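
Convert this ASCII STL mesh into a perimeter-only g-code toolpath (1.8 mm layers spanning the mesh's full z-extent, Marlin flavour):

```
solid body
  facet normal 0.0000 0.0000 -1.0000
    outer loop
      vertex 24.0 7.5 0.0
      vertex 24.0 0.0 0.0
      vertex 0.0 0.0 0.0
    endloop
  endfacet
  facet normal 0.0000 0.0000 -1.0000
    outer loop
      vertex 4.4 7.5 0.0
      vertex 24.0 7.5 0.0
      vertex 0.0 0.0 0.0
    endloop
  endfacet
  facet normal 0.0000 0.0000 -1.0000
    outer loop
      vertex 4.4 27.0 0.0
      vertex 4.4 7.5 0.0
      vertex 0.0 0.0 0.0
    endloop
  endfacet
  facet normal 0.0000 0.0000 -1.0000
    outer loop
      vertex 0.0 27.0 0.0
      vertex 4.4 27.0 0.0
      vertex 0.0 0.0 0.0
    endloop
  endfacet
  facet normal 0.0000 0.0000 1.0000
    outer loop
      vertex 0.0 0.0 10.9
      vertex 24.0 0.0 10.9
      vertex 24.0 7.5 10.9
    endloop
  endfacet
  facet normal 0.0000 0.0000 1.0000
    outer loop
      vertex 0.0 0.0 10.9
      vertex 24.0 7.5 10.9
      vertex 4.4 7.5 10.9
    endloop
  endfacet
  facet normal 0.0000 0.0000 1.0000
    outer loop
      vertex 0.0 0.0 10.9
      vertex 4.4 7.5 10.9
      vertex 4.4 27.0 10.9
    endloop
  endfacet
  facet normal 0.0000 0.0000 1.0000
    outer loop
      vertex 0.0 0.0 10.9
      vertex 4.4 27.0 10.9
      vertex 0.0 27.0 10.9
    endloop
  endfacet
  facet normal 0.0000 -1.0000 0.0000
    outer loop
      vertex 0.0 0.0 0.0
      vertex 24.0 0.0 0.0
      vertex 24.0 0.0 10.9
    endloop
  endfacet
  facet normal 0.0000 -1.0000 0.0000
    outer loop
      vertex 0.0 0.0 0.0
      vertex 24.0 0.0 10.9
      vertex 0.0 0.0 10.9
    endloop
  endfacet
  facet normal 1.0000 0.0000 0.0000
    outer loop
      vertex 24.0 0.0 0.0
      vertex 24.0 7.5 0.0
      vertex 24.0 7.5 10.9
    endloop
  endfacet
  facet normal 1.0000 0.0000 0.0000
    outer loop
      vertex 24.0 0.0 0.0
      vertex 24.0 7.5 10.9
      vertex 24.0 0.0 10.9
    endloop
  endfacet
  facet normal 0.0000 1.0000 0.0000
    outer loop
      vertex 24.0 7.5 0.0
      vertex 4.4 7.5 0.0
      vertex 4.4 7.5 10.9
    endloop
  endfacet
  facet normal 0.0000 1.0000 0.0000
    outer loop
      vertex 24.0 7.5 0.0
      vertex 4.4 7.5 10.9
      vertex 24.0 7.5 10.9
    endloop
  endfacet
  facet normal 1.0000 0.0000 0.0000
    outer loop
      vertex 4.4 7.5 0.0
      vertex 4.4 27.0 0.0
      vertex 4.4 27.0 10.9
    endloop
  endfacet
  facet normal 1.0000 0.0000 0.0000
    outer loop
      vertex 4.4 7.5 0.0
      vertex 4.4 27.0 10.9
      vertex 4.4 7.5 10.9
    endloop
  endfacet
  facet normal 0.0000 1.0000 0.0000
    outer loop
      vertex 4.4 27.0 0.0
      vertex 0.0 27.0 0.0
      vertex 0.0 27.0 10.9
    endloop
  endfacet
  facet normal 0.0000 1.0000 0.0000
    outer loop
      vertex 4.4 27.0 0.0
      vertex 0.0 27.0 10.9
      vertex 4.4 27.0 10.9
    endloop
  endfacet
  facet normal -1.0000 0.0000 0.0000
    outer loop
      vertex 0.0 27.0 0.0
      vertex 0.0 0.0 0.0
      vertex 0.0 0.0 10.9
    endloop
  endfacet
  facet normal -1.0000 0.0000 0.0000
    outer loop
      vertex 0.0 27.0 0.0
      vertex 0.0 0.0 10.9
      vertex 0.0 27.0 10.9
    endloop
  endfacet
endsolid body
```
; perimeter-only toolpath
G21 ; units = mm
G90 ; absolute positioning
G28 ; home
; layer 1
G0 Z1.8
G0 X0.0 Y0.0
G1 X24.0 Y0.0
G1 X24.0 Y7.5
G1 X4.4 Y7.5
G1 X4.4 Y27.0
G1 X0.0 Y27.0
G1 X0.0 Y0.0
; layer 2
G0 Z3.6
G0 X0.0 Y0.0
G1 X24.0 Y0.0
G1 X24.0 Y7.5
G1 X4.4 Y7.5
G1 X4.4 Y27.0
G1 X0.0 Y27.0
G1 X0.0 Y0.0
; layer 3
G0 Z5.5
G0 X0.0 Y0.0
G1 X24.0 Y0.0
G1 X24.0 Y7.5
G1 X4.4 Y7.5
G1 X4.4 Y27.0
G1 X0.0 Y27.0
G1 X0.0 Y0.0
; layer 4
G0 Z7.3
G0 X0.0 Y0.0
G1 X24.0 Y0.0
G1 X24.0 Y7.5
G1 X4.4 Y7.5
G1 X4.4 Y27.0
G1 X0.0 Y27.0
G1 X0.0 Y0.0
; layer 5
G0 Z9.1
G0 X0.0 Y0.0
G1 X24.0 Y0.0
G1 X24.0 Y7.5
G1 X4.4 Y7.5
G1 X4.4 Y27.0
G1 X0.0 Y27.0
G1 X0.0 Y0.0
; layer 6
G0 Z10.9
G0 X0.0 Y0.0
G1 X24.0 Y0.0
G1 X24.0 Y7.5
G1 X4.4 Y7.5
G1 X4.4 Y27.0
G1 X0.0 Y27.0
G1 X0.0 Y0.0
M2 ; end

The solid is an L-shaped prism: outer 24 × 27 mm, arm thicknesses ≈ 7.5 mm (horizontal) and 4.4 mm (vertical), extruded 10.9 mm in z. Slicing at Δz = 1.8 mm — 6 equal slices spanning the solid's height, so layer i sits at z = i·h/6 — gives 6 non-empty perimeters. Each is a 6-segment closed polygon; G0 lifts to the layer z and rapids to the start vertex, then G1 traces the edges.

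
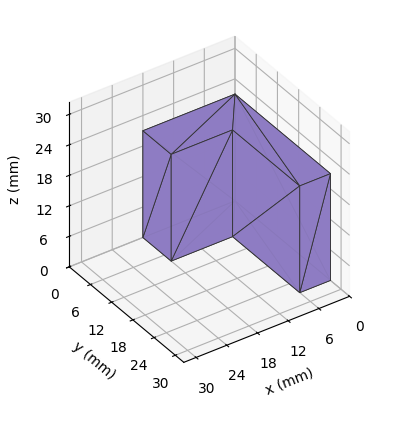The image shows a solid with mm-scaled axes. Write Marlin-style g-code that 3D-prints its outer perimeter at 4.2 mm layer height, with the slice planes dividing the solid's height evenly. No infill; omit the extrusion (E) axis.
Reading the render: the shape is an L-shaped prism: outer 18 × 27 mm, arm thicknesses ≈ 8 mm (horizontal) and 6 mm (vertical), extruded 21 mm in z (dimensions read to the nearest mm from the axis ticks). For the g-code, the solid's height is divided into equal slices at the stated Δz and each level perimeter traced with G1 moves after a G0 lift.

; perimeter-only toolpath
G21 ; units = mm
G90 ; absolute positioning
G28 ; home
; layer 1
G0 Z4.2
G0 X0.0 Y0.0
G1 X18.0 Y0.0
G1 X18.0 Y8.0
G1 X6.0 Y8.0
G1 X6.0 Y27.0
G1 X0.0 Y27.0
G1 X0.0 Y0.0
; layer 2
G0 Z8.4
G0 X0.0 Y0.0
G1 X18.0 Y0.0
G1 X18.0 Y8.0
G1 X6.0 Y8.0
G1 X6.0 Y27.0
G1 X0.0 Y27.0
G1 X0.0 Y0.0
; layer 3
G0 Z12.6
G0 X0.0 Y0.0
G1 X18.0 Y0.0
G1 X18.0 Y8.0
G1 X6.0 Y8.0
G1 X6.0 Y27.0
G1 X0.0 Y27.0
G1 X0.0 Y0.0
; layer 4
G0 Z16.8
G0 X0.0 Y0.0
G1 X18.0 Y0.0
G1 X18.0 Y8.0
G1 X6.0 Y8.0
G1 X6.0 Y27.0
G1 X0.0 Y27.0
G1 X0.0 Y0.0
; layer 5
G0 Z21.0
G0 X0.0 Y0.0
G1 X18.0 Y0.0
G1 X18.0 Y8.0
G1 X6.0 Y8.0
G1 X6.0 Y27.0
G1 X0.0 Y27.0
G1 X0.0 Y0.0
M2 ; end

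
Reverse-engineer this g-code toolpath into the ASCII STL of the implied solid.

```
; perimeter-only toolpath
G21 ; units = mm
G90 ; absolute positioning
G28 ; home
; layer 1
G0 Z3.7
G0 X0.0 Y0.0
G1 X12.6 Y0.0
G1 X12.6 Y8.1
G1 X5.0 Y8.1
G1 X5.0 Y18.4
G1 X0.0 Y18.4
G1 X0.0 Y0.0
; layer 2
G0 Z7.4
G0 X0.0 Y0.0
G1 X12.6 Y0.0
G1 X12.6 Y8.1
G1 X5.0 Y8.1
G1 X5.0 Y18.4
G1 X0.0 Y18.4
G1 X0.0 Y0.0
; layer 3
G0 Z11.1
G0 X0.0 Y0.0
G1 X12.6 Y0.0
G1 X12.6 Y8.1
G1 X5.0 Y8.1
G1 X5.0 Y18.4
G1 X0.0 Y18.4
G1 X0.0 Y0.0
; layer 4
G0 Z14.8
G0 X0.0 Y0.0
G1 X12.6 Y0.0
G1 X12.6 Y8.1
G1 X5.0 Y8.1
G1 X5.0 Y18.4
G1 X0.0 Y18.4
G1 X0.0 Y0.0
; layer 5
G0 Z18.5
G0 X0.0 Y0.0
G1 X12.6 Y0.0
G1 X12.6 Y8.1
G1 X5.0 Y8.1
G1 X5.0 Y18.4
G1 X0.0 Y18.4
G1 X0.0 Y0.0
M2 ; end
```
solid part
  facet normal 0.0000 0.0000 -1.0000
    outer loop
      vertex 12.6 8.1 0.0
      vertex 12.6 0.0 0.0
      vertex 0.0 0.0 0.0
    endloop
  endfacet
  facet normal 0.0000 0.0000 -1.0000
    outer loop
      vertex 5.0 8.1 0.0
      vertex 12.6 8.1 0.0
      vertex 0.0 0.0 0.0
    endloop
  endfacet
  facet normal 0.0000 0.0000 -1.0000
    outer loop
      vertex 5.0 18.4 0.0
      vertex 5.0 8.1 0.0
      vertex 0.0 0.0 0.0
    endloop
  endfacet
  facet normal 0.0000 0.0000 -1.0000
    outer loop
      vertex 0.0 18.4 0.0
      vertex 5.0 18.4 0.0
      vertex 0.0 0.0 0.0
    endloop
  endfacet
  facet normal 0.0000 0.0000 1.0000
    outer loop
      vertex 0.0 0.0 18.5
      vertex 12.6 0.0 18.5
      vertex 12.6 8.1 18.5
    endloop
  endfacet
  facet normal 0.0000 0.0000 1.0000
    outer loop
      vertex 0.0 0.0 18.5
      vertex 12.6 8.1 18.5
      vertex 5.0 8.1 18.5
    endloop
  endfacet
  facet normal 0.0000 0.0000 1.0000
    outer loop
      vertex 0.0 0.0 18.5
      vertex 5.0 8.1 18.5
      vertex 5.0 18.4 18.5
    endloop
  endfacet
  facet normal 0.0000 0.0000 1.0000
    outer loop
      vertex 0.0 0.0 18.5
      vertex 5.0 18.4 18.5
      vertex 0.0 18.4 18.5
    endloop
  endfacet
  facet normal 0.0000 -1.0000 0.0000
    outer loop
      vertex 0.0 0.0 0.0
      vertex 12.6 0.0 0.0
      vertex 12.6 0.0 18.5
    endloop
  endfacet
  facet normal 0.0000 -1.0000 0.0000
    outer loop
      vertex 0.0 0.0 0.0
      vertex 12.6 0.0 18.5
      vertex 0.0 0.0 18.5
    endloop
  endfacet
  facet normal 1.0000 0.0000 0.0000
    outer loop
      vertex 12.6 0.0 0.0
      vertex 12.6 8.1 0.0
      vertex 12.6 8.1 18.5
    endloop
  endfacet
  facet normal 1.0000 0.0000 0.0000
    outer loop
      vertex 12.6 0.0 0.0
      vertex 12.6 8.1 18.5
      vertex 12.6 0.0 18.5
    endloop
  endfacet
  facet normal 0.0000 1.0000 0.0000
    outer loop
      vertex 12.6 8.1 0.0
      vertex 5.0 8.1 0.0
      vertex 5.0 8.1 18.5
    endloop
  endfacet
  facet normal 0.0000 1.0000 0.0000
    outer loop
      vertex 12.6 8.1 0.0
      vertex 5.0 8.1 18.5
      vertex 12.6 8.1 18.5
    endloop
  endfacet
  facet normal 1.0000 0.0000 0.0000
    outer loop
      vertex 5.0 8.1 0.0
      vertex 5.0 18.4 0.0
      vertex 5.0 18.4 18.5
    endloop
  endfacet
  facet normal 1.0000 0.0000 0.0000
    outer loop
      vertex 5.0 8.1 0.0
      vertex 5.0 18.4 18.5
      vertex 5.0 8.1 18.5
    endloop
  endfacet
  facet normal 0.0000 1.0000 0.0000
    outer loop
      vertex 5.0 18.4 0.0
      vertex 0.0 18.4 0.0
      vertex 0.0 18.4 18.5
    endloop
  endfacet
  facet normal 0.0000 1.0000 0.0000
    outer loop
      vertex 5.0 18.4 0.0
      vertex 0.0 18.4 18.5
      vertex 5.0 18.4 18.5
    endloop
  endfacet
  facet normal -1.0000 0.0000 0.0000
    outer loop
      vertex 0.0 18.4 0.0
      vertex 0.0 0.0 0.0
      vertex 0.0 0.0 18.5
    endloop
  endfacet
  facet normal -1.0000 0.0000 0.0000
    outer loop
      vertex 0.0 18.4 0.0
      vertex 0.0 0.0 18.5
      vertex 0.0 18.4 18.5
    endloop
  endfacet
endsolid part

The G0 Z moves step by Δz≈3.7 mm. Every layer's G1 loop is the same polygon, so the solid is a straight extrusion of it from z=0 to z≈18.5. Closing with flat bottom and top caps and triangulating gives 20 facets — an L-shaped prism: outer 12.6 × 18.4 mm, arm thicknesses ≈ 8.1 mm (horizontal) and 5 mm (vertical), extruded 18.5 mm in z.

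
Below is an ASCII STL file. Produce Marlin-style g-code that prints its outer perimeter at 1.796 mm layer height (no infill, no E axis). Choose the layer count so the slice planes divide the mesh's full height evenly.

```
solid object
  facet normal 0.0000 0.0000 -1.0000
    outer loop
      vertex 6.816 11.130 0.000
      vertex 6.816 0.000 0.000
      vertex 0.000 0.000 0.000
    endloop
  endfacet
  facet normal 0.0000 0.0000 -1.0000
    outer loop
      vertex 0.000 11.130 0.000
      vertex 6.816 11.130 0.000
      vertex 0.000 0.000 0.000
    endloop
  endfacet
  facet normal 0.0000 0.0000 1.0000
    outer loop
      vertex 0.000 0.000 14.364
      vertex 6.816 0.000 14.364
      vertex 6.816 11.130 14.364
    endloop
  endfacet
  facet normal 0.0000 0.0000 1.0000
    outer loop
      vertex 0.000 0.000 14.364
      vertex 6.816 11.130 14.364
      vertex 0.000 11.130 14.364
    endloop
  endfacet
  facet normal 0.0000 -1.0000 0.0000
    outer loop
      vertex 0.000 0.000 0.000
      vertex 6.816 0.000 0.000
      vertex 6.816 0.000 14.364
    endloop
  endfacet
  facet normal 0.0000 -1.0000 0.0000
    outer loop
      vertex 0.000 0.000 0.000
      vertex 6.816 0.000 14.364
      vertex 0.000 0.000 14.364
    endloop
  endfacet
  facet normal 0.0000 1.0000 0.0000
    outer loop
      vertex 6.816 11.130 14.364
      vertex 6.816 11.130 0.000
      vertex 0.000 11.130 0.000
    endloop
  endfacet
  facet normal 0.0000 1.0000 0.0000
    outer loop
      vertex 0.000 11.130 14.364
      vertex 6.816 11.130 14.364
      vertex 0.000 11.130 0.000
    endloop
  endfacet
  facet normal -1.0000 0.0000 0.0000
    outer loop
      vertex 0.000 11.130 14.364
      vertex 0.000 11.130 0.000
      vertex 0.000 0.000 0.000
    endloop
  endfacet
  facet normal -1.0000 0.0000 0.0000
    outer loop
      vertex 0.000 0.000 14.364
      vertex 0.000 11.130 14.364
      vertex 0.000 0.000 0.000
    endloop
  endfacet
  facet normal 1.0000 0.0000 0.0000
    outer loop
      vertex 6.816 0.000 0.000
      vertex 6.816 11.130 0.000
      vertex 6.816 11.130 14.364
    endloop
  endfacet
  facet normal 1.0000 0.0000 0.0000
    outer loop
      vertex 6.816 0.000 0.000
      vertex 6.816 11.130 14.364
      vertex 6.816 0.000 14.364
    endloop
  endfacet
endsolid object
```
; perimeter-only toolpath
G21 ; units = mm
G90 ; absolute positioning
G28 ; home
; layer 1
G0 Z1.796
G0 X0.000 Y0.000
G1 X6.816 Y0.000
G1 X6.816 Y11.130
G1 X0.000 Y11.130
G1 X0.000 Y0.000
; layer 2
G0 Z3.591
G0 X0.000 Y0.000
G1 X6.816 Y0.000
G1 X6.816 Y11.130
G1 X0.000 Y11.130
G1 X0.000 Y0.000
; layer 3
G0 Z5.386
G0 X0.000 Y0.000
G1 X6.816 Y0.000
G1 X6.816 Y11.130
G1 X0.000 Y11.130
G1 X0.000 Y0.000
; layer 4
G0 Z7.182
G0 X0.000 Y0.000
G1 X6.816 Y0.000
G1 X6.816 Y11.130
G1 X0.000 Y11.130
G1 X0.000 Y0.000
; layer 5
G0 Z8.978
G0 X0.000 Y0.000
G1 X6.816 Y0.000
G1 X6.816 Y11.130
G1 X0.000 Y11.130
G1 X0.000 Y0.000
; layer 6
G0 Z10.773
G0 X0.000 Y0.000
G1 X6.816 Y0.000
G1 X6.816 Y11.130
G1 X0.000 Y11.130
G1 X0.000 Y0.000
; layer 7
G0 Z12.569
G0 X0.000 Y0.000
G1 X6.816 Y0.000
G1 X6.816 Y11.130
G1 X0.000 Y11.130
G1 X0.000 Y0.000
; layer 8
G0 Z14.364
G0 X0.000 Y0.000
G1 X6.816 Y0.000
G1 X6.816 Y11.130
G1 X0.000 Y11.130
G1 X0.000 Y0.000
M2 ; end

The solid is a rectangular box, roughly 6.82 × 11.1 mm footprint and 14.4 mm tall. Slicing at Δz = 1.796 mm — 8 equal slices spanning the solid's height, so layer i sits at z = i·h/8 — gives 8 non-empty perimeters. Each is a 4-segment closed polygon; G0 lifts to the layer z and rapids to the start vertex, then G1 traces the edges.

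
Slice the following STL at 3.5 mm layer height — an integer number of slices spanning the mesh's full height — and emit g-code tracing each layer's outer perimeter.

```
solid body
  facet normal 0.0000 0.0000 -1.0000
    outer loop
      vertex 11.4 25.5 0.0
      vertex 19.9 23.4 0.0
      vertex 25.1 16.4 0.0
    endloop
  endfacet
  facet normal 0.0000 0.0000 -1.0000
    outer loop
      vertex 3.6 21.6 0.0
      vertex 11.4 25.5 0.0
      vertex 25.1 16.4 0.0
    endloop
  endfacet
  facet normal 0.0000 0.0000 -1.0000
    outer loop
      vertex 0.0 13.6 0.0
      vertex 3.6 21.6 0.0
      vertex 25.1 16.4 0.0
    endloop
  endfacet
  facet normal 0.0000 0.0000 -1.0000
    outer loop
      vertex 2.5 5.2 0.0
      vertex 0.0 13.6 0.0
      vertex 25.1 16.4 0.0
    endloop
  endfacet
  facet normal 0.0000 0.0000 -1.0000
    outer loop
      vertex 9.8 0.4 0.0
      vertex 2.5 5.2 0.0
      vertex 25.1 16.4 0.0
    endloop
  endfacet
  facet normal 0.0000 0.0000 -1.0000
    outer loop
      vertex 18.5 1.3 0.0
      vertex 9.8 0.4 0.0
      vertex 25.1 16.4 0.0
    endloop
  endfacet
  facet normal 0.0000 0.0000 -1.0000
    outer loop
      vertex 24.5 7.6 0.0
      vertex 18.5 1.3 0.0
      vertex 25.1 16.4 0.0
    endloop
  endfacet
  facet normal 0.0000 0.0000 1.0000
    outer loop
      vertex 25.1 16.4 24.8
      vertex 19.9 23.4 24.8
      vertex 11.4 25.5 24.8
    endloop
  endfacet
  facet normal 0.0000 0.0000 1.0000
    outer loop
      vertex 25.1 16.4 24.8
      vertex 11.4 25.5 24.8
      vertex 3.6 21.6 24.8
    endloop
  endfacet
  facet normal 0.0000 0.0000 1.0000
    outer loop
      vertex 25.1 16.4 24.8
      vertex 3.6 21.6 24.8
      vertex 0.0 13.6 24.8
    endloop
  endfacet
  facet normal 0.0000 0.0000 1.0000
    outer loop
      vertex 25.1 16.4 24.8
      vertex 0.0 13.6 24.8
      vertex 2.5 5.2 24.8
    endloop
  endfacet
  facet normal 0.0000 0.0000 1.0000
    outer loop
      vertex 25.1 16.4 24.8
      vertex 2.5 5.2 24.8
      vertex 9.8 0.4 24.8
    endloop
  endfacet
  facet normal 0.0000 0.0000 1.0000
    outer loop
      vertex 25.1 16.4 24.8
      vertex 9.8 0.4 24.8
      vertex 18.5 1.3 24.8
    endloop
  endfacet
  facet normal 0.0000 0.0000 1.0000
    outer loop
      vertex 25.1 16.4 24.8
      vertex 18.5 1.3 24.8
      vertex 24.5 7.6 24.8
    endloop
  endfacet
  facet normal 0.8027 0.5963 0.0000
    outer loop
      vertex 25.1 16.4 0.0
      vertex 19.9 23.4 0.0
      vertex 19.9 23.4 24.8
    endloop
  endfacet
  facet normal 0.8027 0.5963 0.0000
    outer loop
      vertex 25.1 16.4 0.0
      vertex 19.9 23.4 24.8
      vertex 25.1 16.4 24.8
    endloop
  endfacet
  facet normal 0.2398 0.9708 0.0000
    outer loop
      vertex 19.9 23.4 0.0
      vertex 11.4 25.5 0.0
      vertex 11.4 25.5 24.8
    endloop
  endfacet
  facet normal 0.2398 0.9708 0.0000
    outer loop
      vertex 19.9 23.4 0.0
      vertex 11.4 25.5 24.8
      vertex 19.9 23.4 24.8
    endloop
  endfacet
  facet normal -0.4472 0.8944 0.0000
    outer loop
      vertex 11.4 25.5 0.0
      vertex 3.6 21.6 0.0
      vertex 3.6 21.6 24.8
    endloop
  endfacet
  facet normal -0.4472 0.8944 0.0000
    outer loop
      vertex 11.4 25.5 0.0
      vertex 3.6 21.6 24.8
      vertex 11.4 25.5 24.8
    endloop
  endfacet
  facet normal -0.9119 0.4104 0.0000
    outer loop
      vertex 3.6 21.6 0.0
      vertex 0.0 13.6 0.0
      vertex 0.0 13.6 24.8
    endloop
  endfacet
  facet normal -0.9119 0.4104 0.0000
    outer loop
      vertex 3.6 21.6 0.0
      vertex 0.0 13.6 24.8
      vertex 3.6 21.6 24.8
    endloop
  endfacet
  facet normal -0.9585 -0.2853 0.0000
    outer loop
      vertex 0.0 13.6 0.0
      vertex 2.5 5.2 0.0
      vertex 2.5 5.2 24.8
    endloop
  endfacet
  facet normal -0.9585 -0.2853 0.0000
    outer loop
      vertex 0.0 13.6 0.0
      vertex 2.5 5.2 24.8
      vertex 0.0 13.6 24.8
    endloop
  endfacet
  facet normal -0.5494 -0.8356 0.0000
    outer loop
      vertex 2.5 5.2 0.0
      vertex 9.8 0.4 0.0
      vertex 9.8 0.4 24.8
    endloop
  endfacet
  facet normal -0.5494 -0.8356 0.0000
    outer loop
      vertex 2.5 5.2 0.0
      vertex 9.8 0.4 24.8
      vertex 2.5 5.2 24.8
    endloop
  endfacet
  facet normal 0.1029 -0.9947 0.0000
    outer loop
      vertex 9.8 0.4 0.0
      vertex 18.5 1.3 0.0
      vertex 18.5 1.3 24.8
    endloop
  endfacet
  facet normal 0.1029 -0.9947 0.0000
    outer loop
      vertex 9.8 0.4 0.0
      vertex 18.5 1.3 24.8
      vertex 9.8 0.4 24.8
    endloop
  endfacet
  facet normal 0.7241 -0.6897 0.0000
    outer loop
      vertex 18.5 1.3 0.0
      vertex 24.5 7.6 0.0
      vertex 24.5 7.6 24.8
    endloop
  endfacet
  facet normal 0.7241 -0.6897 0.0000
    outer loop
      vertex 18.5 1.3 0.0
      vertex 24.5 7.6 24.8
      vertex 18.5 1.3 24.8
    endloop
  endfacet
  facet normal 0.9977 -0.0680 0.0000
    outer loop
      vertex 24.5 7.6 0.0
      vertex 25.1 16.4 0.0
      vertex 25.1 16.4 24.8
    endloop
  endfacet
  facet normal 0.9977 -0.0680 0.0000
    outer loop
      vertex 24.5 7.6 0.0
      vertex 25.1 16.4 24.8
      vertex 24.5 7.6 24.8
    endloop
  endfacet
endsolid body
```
; perimeter-only toolpath
G21 ; units = mm
G90 ; absolute positioning
G28 ; home
; layer 1
G0 Z3.5
G0 X25.1 Y16.4
G1 X19.9 Y23.4
G1 X11.4 Y25.5
G1 X3.6 Y21.6
G1 X0.0 Y13.6
G1 X2.5 Y5.2
G1 X9.8 Y0.4
G1 X18.5 Y1.3
G1 X24.5 Y7.6
G1 X25.1 Y16.4
; layer 2
G0 Z7.1
G0 X25.1 Y16.4
G1 X19.9 Y23.4
G1 X11.4 Y25.5
G1 X3.6 Y21.6
G1 X0.0 Y13.6
G1 X2.5 Y5.2
G1 X9.8 Y0.4
G1 X18.5 Y1.3
G1 X24.5 Y7.6
G1 X25.1 Y16.4
; layer 3
G0 Z10.6
G0 X25.1 Y16.4
G1 X19.9 Y23.4
G1 X11.4 Y25.5
G1 X3.6 Y21.6
G1 X0.0 Y13.6
G1 X2.5 Y5.2
G1 X9.8 Y0.4
G1 X18.5 Y1.3
G1 X24.5 Y7.6
G1 X25.1 Y16.4
; layer 4
G0 Z14.2
G0 X25.1 Y16.4
G1 X19.9 Y23.4
G1 X11.4 Y25.5
G1 X3.6 Y21.6
G1 X0.0 Y13.6
G1 X2.5 Y5.2
G1 X9.8 Y0.4
G1 X18.5 Y1.3
G1 X24.5 Y7.6
G1 X25.1 Y16.4
; layer 5
G0 Z17.7
G0 X25.1 Y16.4
G1 X19.9 Y23.4
G1 X11.4 Y25.5
G1 X3.6 Y21.6
G1 X0.0 Y13.6
G1 X2.5 Y5.2
G1 X9.8 Y0.4
G1 X18.5 Y1.3
G1 X24.5 Y7.6
G1 X25.1 Y16.4
; layer 6
G0 Z21.3
G0 X25.1 Y16.4
G1 X19.9 Y23.4
G1 X11.4 Y25.5
G1 X3.6 Y21.6
G1 X0.0 Y13.6
G1 X2.5 Y5.2
G1 X9.8 Y0.4
G1 X18.5 Y1.3
G1 X24.5 Y7.6
G1 X25.1 Y16.4
; layer 7
G0 Z24.8
G0 X25.1 Y16.4
G1 X19.9 Y23.4
G1 X11.4 Y25.5
G1 X3.6 Y21.6
G1 X0.0 Y13.6
G1 X2.5 Y5.2
G1 X9.8 Y0.4
G1 X18.5 Y1.3
G1 X24.5 Y7.6
G1 X25.1 Y16.4
M2 ; end

The solid is a regular 9-sided prism (a cylinder approximated with 9 flat sides), circumscribed radius ≈ 12.8 mm, height ≈ 24.8 mm. Slicing at Δz = 3.5 mm — 7 equal slices spanning the solid's height, so layer i sits at z = i·h/7 — gives 7 non-empty perimeters. Each is a 9-segment closed polygon; G0 lifts to the layer z and rapids to the start vertex, then G1 traces the edges.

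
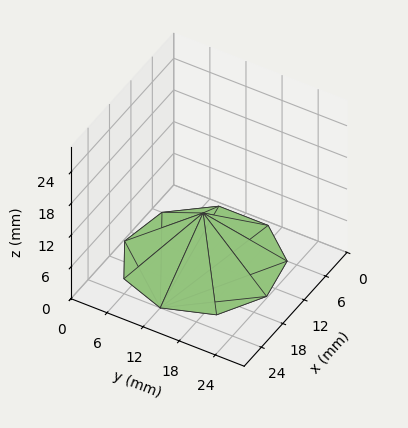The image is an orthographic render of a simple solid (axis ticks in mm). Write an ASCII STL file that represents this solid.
Reading the render: the shape is a regular 9-sided pyramid, base circumscribed radius ≈ 12 mm, apex at z ≈ 9 mm (dimensions read to the nearest mm from the axis ticks). For the STL, each face is triangulated and given an outward normal.

solid part
  facet normal 0.0000 0.0000 -1.0000
    outer loop
      vertex 14.1 23.8 0.0
      vertex 21.2 19.7 0.0
      vertex 24.0 12.0 0.0
    endloop
  endfacet
  facet normal 0.0000 0.0000 -1.0000
    outer loop
      vertex 6.0 22.4 0.0
      vertex 14.1 23.8 0.0
      vertex 24.0 12.0 0.0
    endloop
  endfacet
  facet normal 0.0000 0.0000 -1.0000
    outer loop
      vertex 0.7 16.1 0.0
      vertex 6.0 22.4 0.0
      vertex 24.0 12.0 0.0
    endloop
  endfacet
  facet normal 0.0000 0.0000 -1.0000
    outer loop
      vertex 0.7 7.9 0.0
      vertex 0.7 16.1 0.0
      vertex 24.0 12.0 0.0
    endloop
  endfacet
  facet normal 0.0000 0.0000 -1.0000
    outer loop
      vertex 6.0 1.6 0.0
      vertex 0.7 7.9 0.0
      vertex 24.0 12.0 0.0
    endloop
  endfacet
  facet normal 0.0000 0.0000 -1.0000
    outer loop
      vertex 14.1 0.2 0.0
      vertex 6.0 1.6 0.0
      vertex 24.0 12.0 0.0
    endloop
  endfacet
  facet normal 0.0000 0.0000 -1.0000
    outer loop
      vertex 21.2 4.3 0.0
      vertex 14.1 0.2 0.0
      vertex 24.0 12.0 0.0
    endloop
  endfacet
  facet normal 0.5862 0.2132 0.7816
    outer loop
      vertex 24.0 12.0 0.0
      vertex 21.2 19.7 0.0
      vertex 12.0 12.0 9.0
    endloop
  endfacet
  facet normal 0.3121 0.5404 0.7814
    outer loop
      vertex 21.2 19.7 0.0
      vertex 14.1 23.8 0.0
      vertex 12.0 12.0 9.0
    endloop
  endfacet
  facet normal -0.1063 0.6149 0.7814
    outer loop
      vertex 14.1 23.8 0.0
      vertex 6.0 22.4 0.0
      vertex 12.0 12.0 9.0
    endloop
  endfacet
  facet normal -0.4771 0.4014 0.7819
    outer loop
      vertex 6.0 22.4 0.0
      vertex 0.7 16.1 0.0
      vertex 12.0 12.0 9.0
    endloop
  endfacet
  facet normal -0.6230 0.0000 0.7822
    outer loop
      vertex 0.7 16.1 0.0
      vertex 0.7 7.9 0.0
      vertex 12.0 12.0 9.0
    endloop
  endfacet
  facet normal -0.4771 -0.4014 0.7819
    outer loop
      vertex 0.7 7.9 0.0
      vertex 6.0 1.6 0.0
      vertex 12.0 12.0 9.0
    endloop
  endfacet
  facet normal -0.1063 -0.6149 0.7814
    outer loop
      vertex 6.0 1.6 0.0
      vertex 14.1 0.2 0.0
      vertex 12.0 12.0 9.0
    endloop
  endfacet
  facet normal 0.3121 -0.5404 0.7814
    outer loop
      vertex 14.1 0.2 0.0
      vertex 21.2 4.3 0.0
      vertex 12.0 12.0 9.0
    endloop
  endfacet
  facet normal 0.5862 -0.2132 0.7816
    outer loop
      vertex 21.2 4.3 0.0
      vertex 24.0 12.0 0.0
      vertex 12.0 12.0 9.0
    endloop
  endfacet
endsolid part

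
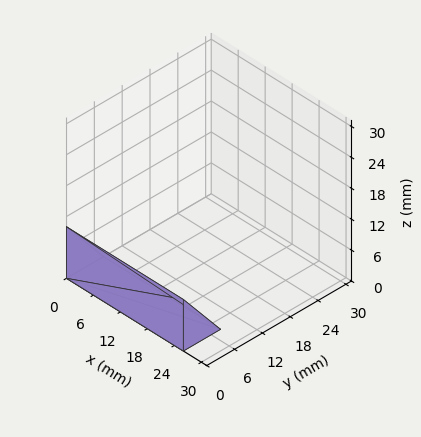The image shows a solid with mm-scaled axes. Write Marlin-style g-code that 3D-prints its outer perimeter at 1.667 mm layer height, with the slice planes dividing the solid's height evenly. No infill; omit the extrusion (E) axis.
Reading the render: the shape is a wedge (ramp): 26 × 8 mm base, rising to 10 mm along the y=0 edge and sloping linearly to z=0 at y=8 (dimensions read to the nearest mm from the axis ticks). For the g-code, the solid's height is divided into equal slices at the stated Δz and each level perimeter traced with G1 moves after a G0 lift.

; perimeter-only toolpath
G21 ; units = mm
G90 ; absolute positioning
G28 ; home
; layer 1
G0 Z1.667
G0 X0.000 Y0.000
G1 X26.000 Y0.000
G1 X26.000 Y6.667
G1 X0.000 Y6.667
G1 X0.000 Y0.000
; layer 2
G0 Z3.333
G0 X0.000 Y0.000
G1 X26.000 Y0.000
G1 X26.000 Y5.333
G1 X0.000 Y5.333
G1 X0.000 Y0.000
; layer 3
G0 Z5.000
G0 X0.000 Y0.000
G1 X26.000 Y0.000
G1 X26.000 Y4.000
G1 X0.000 Y4.000
G1 X0.000 Y0.000
; layer 4
G0 Z6.667
G0 X0.000 Y0.000
G1 X26.000 Y0.000
G1 X26.000 Y2.667
G1 X0.000 Y2.667
G1 X0.000 Y0.000
; layer 5
G0 Z8.333
G0 X0.000 Y0.000
G1 X26.000 Y0.000
G1 X26.000 Y1.333
G1 X0.000 Y1.333
G1 X0.000 Y0.000
M2 ; end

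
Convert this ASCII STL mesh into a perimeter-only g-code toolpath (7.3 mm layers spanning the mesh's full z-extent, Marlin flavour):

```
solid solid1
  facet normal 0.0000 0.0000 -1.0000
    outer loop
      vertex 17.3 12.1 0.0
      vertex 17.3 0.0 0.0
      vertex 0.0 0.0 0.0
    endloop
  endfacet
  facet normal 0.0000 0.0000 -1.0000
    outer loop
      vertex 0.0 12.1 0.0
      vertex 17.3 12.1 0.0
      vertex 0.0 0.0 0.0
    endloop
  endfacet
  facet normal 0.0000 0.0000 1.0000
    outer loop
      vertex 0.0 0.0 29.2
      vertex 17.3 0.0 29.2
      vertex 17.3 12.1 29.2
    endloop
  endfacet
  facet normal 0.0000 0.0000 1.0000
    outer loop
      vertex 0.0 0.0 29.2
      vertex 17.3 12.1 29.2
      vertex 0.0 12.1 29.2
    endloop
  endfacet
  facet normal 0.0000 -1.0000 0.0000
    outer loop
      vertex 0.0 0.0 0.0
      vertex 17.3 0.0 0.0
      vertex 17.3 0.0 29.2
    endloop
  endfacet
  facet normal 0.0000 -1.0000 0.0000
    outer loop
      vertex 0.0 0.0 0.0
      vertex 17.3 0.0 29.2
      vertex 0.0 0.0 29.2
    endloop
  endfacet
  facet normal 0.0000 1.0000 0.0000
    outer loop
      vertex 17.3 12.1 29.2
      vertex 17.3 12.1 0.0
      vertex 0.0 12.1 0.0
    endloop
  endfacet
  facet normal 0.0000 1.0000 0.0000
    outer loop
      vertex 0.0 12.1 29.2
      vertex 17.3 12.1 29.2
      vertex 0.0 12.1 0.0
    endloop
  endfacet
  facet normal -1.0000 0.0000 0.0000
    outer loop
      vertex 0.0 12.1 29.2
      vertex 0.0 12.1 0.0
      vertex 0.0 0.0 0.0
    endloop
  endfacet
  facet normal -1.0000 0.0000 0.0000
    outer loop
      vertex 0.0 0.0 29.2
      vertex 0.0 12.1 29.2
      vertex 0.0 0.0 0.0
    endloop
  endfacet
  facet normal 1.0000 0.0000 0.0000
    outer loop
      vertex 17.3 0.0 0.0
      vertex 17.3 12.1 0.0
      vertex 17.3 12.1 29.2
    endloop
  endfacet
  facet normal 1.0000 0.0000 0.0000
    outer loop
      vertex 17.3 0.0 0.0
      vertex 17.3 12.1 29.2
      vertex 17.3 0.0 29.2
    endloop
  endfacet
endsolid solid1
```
; perimeter-only toolpath
G21 ; units = mm
G90 ; absolute positioning
G28 ; home
; layer 1
G0 Z7.3
G0 X0.0 Y0.0
G1 X17.3 Y0.0
G1 X17.3 Y12.1
G1 X0.0 Y12.1
G1 X0.0 Y0.0
; layer 2
G0 Z14.6
G0 X0.0 Y0.0
G1 X17.3 Y0.0
G1 X17.3 Y12.1
G1 X0.0 Y12.1
G1 X0.0 Y0.0
; layer 3
G0 Z21.9
G0 X0.0 Y0.0
G1 X17.3 Y0.0
G1 X17.3 Y12.1
G1 X0.0 Y12.1
G1 X0.0 Y0.0
; layer 4
G0 Z29.2
G0 X0.0 Y0.0
G1 X17.3 Y0.0
G1 X17.3 Y12.1
G1 X0.0 Y12.1
G1 X0.0 Y0.0
M2 ; end

The solid is a rectangular box, roughly 17.3 × 12.1 mm footprint and 29.2 mm tall. Slicing at Δz = 7.3 mm — 4 equal slices spanning the solid's height, so layer i sits at z = i·h/4 — gives 4 non-empty perimeters. Each is a 4-segment closed polygon; G0 lifts to the layer z and rapids to the start vertex, then G1 traces the edges.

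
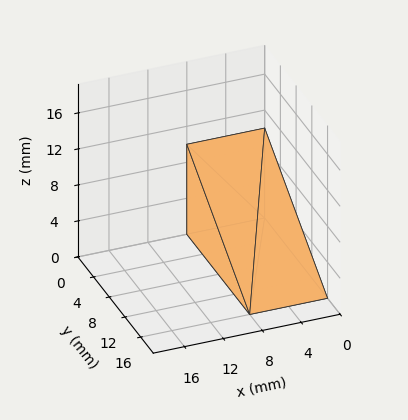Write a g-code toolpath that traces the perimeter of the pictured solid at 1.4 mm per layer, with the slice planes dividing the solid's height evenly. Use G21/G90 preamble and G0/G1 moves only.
Reading the render: the shape is a wedge (ramp): 8 × 16 mm base, rising to 10 mm along the y=0 edge and sloping linearly to z=0 at y=16 (dimensions read to the nearest mm from the axis ticks). For the g-code, the solid's height is divided into equal slices at the stated Δz and each level perimeter traced with G1 moves after a G0 lift.

; perimeter-only toolpath
G21 ; units = mm
G90 ; absolute positioning
G28 ; home
; layer 1
G0 Z1.4
G0 X0.0 Y0.0
G1 X8.0 Y0.0
G1 X8.0 Y13.7
G1 X0.0 Y13.7
G1 X0.0 Y0.0
; layer 2
G0 Z2.9
G0 X0.0 Y0.0
G1 X8.0 Y0.0
G1 X8.0 Y11.4
G1 X0.0 Y11.4
G1 X0.0 Y0.0
; layer 3
G0 Z4.3
G0 X0.0 Y0.0
G1 X8.0 Y0.0
G1 X8.0 Y9.1
G1 X0.0 Y9.1
G1 X0.0 Y0.0
; layer 4
G0 Z5.7
G0 X0.0 Y0.0
G1 X8.0 Y0.0
G1 X8.0 Y6.9
G1 X0.0 Y6.9
G1 X0.0 Y0.0
; layer 5
G0 Z7.1
G0 X0.0 Y0.0
G1 X8.0 Y0.0
G1 X8.0 Y4.6
G1 X0.0 Y4.6
G1 X0.0 Y0.0
; layer 6
G0 Z8.6
G0 X0.0 Y0.0
G1 X8.0 Y0.0
G1 X8.0 Y2.3
G1 X0.0 Y2.3
G1 X0.0 Y0.0
M2 ; end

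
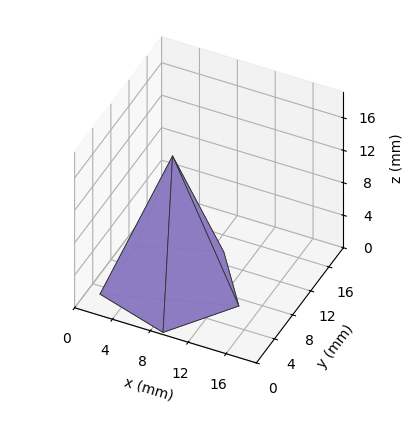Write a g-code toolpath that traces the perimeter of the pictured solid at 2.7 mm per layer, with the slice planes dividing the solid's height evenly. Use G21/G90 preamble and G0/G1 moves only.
Reading the render: the shape is a regular 5-sided pyramid, base circumscribed radius ≈ 7 mm, apex at z ≈ 16 mm (dimensions read to the nearest mm from the axis ticks). For the g-code, the solid's height is divided into equal slices at the stated Δz and each level perimeter traced with G1 moves after a G0 lift.

; perimeter-only toolpath
G21 ; units = mm
G90 ; absolute positioning
G28 ; home
; layer 1
G0 Z2.7
G0 X12.8 Y7.0
G1 X8.8 Y12.6
G1 X2.2 Y10.4
G1 X2.2 Y3.6
G1 X8.8 Y1.4
G1 X12.8 Y7.0
; layer 2
G0 Z5.3
G0 X11.7 Y7.0
G1 X8.5 Y11.5
G1 X3.2 Y9.7
G1 X3.2 Y4.3
G1 X8.5 Y2.5
G1 X11.7 Y7.0
; layer 3
G0 Z8.0
G0 X10.5 Y7.0
G1 X8.1 Y10.3
G1 X4.2 Y9.1
G1 X4.2 Y5.0
G1 X8.1 Y3.6
G1 X10.5 Y7.0
; layer 4
G0 Z10.7
G0 X9.3 Y7.0
G1 X7.7 Y9.2
G1 X5.1 Y8.4
G1 X5.1 Y5.6
G1 X7.7 Y4.8
G1 X9.3 Y7.0
; layer 5
G0 Z13.3
G0 X8.2 Y7.0
G1 X7.4 Y8.1
G1 X6.0 Y7.7
G1 X6.0 Y6.3
G1 X7.4 Y5.9
G1 X8.2 Y7.0
M2 ; end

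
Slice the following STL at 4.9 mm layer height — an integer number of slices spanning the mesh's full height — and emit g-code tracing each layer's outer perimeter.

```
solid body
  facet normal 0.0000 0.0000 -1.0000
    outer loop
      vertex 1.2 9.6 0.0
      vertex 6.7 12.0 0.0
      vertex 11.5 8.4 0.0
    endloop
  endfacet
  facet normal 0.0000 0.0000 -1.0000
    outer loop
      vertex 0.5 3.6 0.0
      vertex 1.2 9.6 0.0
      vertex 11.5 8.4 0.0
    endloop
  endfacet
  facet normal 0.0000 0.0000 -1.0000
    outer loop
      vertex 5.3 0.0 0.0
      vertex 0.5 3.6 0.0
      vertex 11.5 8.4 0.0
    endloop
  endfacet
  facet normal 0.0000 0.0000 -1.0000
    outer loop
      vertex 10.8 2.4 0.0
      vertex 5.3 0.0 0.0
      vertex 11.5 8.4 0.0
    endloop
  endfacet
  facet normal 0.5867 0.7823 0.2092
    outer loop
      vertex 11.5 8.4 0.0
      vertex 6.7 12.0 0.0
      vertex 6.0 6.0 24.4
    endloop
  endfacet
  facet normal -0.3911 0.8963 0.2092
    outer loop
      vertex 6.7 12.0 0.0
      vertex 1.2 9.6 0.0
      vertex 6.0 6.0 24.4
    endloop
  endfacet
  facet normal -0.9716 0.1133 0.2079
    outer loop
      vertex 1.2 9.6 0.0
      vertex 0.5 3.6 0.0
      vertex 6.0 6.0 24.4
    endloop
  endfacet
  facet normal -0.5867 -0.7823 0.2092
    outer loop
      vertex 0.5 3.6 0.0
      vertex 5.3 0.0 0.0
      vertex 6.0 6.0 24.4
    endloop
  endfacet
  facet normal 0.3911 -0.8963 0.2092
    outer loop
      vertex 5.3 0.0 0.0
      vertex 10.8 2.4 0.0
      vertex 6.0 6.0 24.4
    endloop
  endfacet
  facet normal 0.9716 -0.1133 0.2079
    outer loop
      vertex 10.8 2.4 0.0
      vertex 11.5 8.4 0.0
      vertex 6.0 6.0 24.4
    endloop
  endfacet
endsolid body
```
; perimeter-only toolpath
G21 ; units = mm
G90 ; absolute positioning
G28 ; home
; layer 1
G0 Z4.9
G0 X10.4 Y7.9
G1 X6.6 Y10.8
G1 X2.2 Y8.9
G1 X1.6 Y4.1
G1 X5.4 Y1.2
G1 X9.8 Y3.1
G1 X10.4 Y7.9
; layer 2
G0 Z9.8
G0 X9.3 Y7.4
G1 X6.4 Y9.6
G1 X3.1 Y8.2
G1 X2.7 Y4.6
G1 X5.6 Y2.4
G1 X8.9 Y3.8
G1 X9.3 Y7.4
; layer 3
G0 Z14.6
G0 X8.2 Y7.0
G1 X6.3 Y8.4
G1 X4.1 Y7.4
G1 X3.8 Y5.0
G1 X5.7 Y3.6
G1 X7.9 Y4.6
G1 X8.2 Y7.0
; layer 4
G0 Z19.5
G0 X7.1 Y6.5
G1 X6.1 Y7.2
G1 X5.0 Y6.7
G1 X4.9 Y5.5
G1 X5.9 Y4.8
G1 X7.0 Y5.3
G1 X7.1 Y6.5
M2 ; end

The solid is a regular 6-sided pyramid, base circumscribed radius ≈ 6 mm, apex at z ≈ 24.4 mm. Slicing at Δz = 4.9 mm — 5 equal slices spanning the solid's height, so layer i sits at z = i·h/5 — gives 4 non-empty perimeters. Each is a 6-segment closed polygon; G0 lifts to the layer z and rapids to the start vertex, then G1 traces the edges. The cross-section shrinks linearly with z (the slice at the apex is degenerate and omitted).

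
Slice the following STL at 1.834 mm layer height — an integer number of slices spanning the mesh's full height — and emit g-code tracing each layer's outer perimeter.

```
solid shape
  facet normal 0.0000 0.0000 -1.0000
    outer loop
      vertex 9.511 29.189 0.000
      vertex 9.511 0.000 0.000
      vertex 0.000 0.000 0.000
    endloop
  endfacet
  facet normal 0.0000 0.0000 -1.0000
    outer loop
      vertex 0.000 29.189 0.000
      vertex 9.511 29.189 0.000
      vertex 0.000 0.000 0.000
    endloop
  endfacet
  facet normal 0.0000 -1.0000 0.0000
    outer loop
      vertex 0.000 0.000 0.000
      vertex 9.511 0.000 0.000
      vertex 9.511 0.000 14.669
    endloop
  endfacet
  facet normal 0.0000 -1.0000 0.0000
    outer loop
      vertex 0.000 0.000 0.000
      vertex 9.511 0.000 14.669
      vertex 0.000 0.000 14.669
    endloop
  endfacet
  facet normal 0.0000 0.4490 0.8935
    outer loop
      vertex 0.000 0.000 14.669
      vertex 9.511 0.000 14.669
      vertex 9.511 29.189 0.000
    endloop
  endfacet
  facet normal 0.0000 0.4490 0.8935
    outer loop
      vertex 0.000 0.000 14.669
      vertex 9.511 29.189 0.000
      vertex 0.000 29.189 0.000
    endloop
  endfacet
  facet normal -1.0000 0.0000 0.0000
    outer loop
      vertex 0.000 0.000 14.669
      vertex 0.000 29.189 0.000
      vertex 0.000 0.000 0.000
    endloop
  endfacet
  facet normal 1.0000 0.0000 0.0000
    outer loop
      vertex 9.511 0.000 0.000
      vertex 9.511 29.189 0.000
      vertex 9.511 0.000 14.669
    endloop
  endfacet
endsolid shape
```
; perimeter-only toolpath
G21 ; units = mm
G90 ; absolute positioning
G28 ; home
; layer 1
G0 Z1.834
G0 X0.000 Y0.000
G1 X9.511 Y0.000
G1 X9.511 Y25.540
G1 X0.000 Y25.540
G1 X0.000 Y0.000
; layer 2
G0 Z3.667
G0 X0.000 Y0.000
G1 X9.511 Y0.000
G1 X9.511 Y21.892
G1 X0.000 Y21.892
G1 X0.000 Y0.000
; layer 3
G0 Z5.501
G0 X0.000 Y0.000
G1 X9.511 Y0.000
G1 X9.511 Y18.243
G1 X0.000 Y18.243
G1 X0.000 Y0.000
; layer 4
G0 Z7.335
G0 X0.000 Y0.000
G1 X9.511 Y0.000
G1 X9.511 Y14.595
G1 X0.000 Y14.595
G1 X0.000 Y0.000
; layer 5
G0 Z9.168
G0 X0.000 Y0.000
G1 X9.511 Y0.000
G1 X9.511 Y10.946
G1 X0.000 Y10.946
G1 X0.000 Y0.000
; layer 6
G0 Z11.002
G0 X0.000 Y0.000
G1 X9.511 Y0.000
G1 X9.511 Y7.297
G1 X0.000 Y7.297
G1 X0.000 Y0.000
; layer 7
G0 Z12.835
G0 X0.000 Y0.000
G1 X9.511 Y0.000
G1 X9.511 Y3.649
G1 X0.000 Y3.649
G1 X0.000 Y0.000
M2 ; end

The solid is a wedge (ramp): 9.51 × 29.2 mm base, rising to 14.7 mm along the y=0 edge and sloping linearly to z=0 at y=29.2. Slicing at Δz = 1.834 mm — 8 equal slices spanning the solid's height, so layer i sits at z = i·h/8 — gives 7 non-empty perimeters. Each is a 4-segment closed polygon; G0 lifts to the layer z and rapids to the start vertex, then G1 traces the edges. The cross-section shrinks linearly with z (the slice at the apex is degenerate and omitted).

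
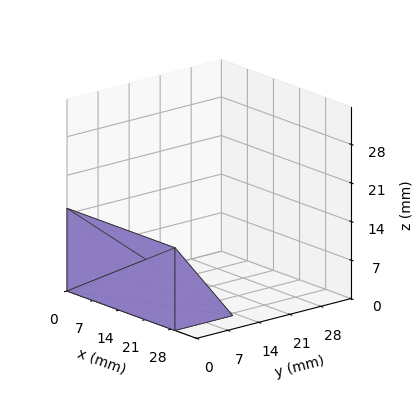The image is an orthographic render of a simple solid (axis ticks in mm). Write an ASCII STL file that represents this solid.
Reading the render: the shape is a wedge (ramp): 29 × 13 mm base, rising to 15 mm along the y=0 edge and sloping linearly to z=0 at y=13 (dimensions read to the nearest mm from the axis ticks). For the STL, each face is triangulated and given an outward normal.

solid part
  facet normal 0.0000 0.0000 -1.0000
    outer loop
      vertex 29.00 13.00 0.00
      vertex 29.00 0.00 0.00
      vertex 0.00 0.00 0.00
    endloop
  endfacet
  facet normal 0.0000 0.0000 -1.0000
    outer loop
      vertex 0.00 13.00 0.00
      vertex 29.00 13.00 0.00
      vertex 0.00 0.00 0.00
    endloop
  endfacet
  facet normal 0.0000 -1.0000 0.0000
    outer loop
      vertex 0.00 0.00 0.00
      vertex 29.00 0.00 0.00
      vertex 29.00 0.00 15.00
    endloop
  endfacet
  facet normal 0.0000 -1.0000 0.0000
    outer loop
      vertex 0.00 0.00 0.00
      vertex 29.00 0.00 15.00
      vertex 0.00 0.00 15.00
    endloop
  endfacet
  facet normal 0.0000 0.7557 0.6549
    outer loop
      vertex 0.00 0.00 15.00
      vertex 29.00 0.00 15.00
      vertex 29.00 13.00 0.00
    endloop
  endfacet
  facet normal 0.0000 0.7557 0.6549
    outer loop
      vertex 0.00 0.00 15.00
      vertex 29.00 13.00 0.00
      vertex 0.00 13.00 0.00
    endloop
  endfacet
  facet normal -1.0000 0.0000 0.0000
    outer loop
      vertex 0.00 0.00 15.00
      vertex 0.00 13.00 0.00
      vertex 0.00 0.00 0.00
    endloop
  endfacet
  facet normal 1.0000 0.0000 0.0000
    outer loop
      vertex 29.00 0.00 0.00
      vertex 29.00 13.00 0.00
      vertex 29.00 0.00 15.00
    endloop
  endfacet
endsolid part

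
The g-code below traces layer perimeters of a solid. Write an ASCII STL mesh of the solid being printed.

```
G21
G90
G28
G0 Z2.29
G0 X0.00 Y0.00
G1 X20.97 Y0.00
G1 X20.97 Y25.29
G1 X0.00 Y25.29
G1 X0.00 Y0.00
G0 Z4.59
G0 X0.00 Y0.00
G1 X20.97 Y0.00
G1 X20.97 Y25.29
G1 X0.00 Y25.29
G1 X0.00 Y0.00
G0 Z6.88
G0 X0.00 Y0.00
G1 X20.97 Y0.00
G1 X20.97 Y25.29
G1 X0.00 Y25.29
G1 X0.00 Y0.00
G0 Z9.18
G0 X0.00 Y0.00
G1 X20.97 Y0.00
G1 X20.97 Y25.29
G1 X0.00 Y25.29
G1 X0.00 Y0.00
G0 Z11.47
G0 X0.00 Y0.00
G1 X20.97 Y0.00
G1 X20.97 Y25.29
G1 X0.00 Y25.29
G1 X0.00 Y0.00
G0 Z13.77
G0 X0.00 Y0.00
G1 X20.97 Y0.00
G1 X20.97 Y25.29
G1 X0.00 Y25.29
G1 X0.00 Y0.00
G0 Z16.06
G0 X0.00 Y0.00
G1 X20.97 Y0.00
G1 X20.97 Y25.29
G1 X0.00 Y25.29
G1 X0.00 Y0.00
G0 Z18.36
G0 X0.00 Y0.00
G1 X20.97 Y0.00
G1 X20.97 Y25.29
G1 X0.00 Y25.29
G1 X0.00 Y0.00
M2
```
solid part
  facet normal 0.0000 0.0000 -1.0000
    outer loop
      vertex 20.97 25.29 0.00
      vertex 20.97 0.00 0.00
      vertex 0.00 0.00 0.00
    endloop
  endfacet
  facet normal 0.0000 0.0000 -1.0000
    outer loop
      vertex 0.00 25.29 0.00
      vertex 20.97 25.29 0.00
      vertex 0.00 0.00 0.00
    endloop
  endfacet
  facet normal 0.0000 0.0000 1.0000
    outer loop
      vertex 0.00 0.00 18.36
      vertex 20.97 0.00 18.36
      vertex 20.97 25.29 18.36
    endloop
  endfacet
  facet normal 0.0000 0.0000 1.0000
    outer loop
      vertex 0.00 0.00 18.36
      vertex 20.97 25.29 18.36
      vertex 0.00 25.29 18.36
    endloop
  endfacet
  facet normal 0.0000 -1.0000 0.0000
    outer loop
      vertex 0.00 0.00 0.00
      vertex 20.97 0.00 0.00
      vertex 20.97 0.00 18.36
    endloop
  endfacet
  facet normal 0.0000 -1.0000 0.0000
    outer loop
      vertex 0.00 0.00 0.00
      vertex 20.97 0.00 18.36
      vertex 0.00 0.00 18.36
    endloop
  endfacet
  facet normal 0.0000 1.0000 0.0000
    outer loop
      vertex 20.97 25.29 18.36
      vertex 20.97 25.29 0.00
      vertex 0.00 25.29 0.00
    endloop
  endfacet
  facet normal 0.0000 1.0000 0.0000
    outer loop
      vertex 0.00 25.29 18.36
      vertex 20.97 25.29 18.36
      vertex 0.00 25.29 0.00
    endloop
  endfacet
  facet normal -1.0000 0.0000 0.0000
    outer loop
      vertex 0.00 25.29 18.36
      vertex 0.00 25.29 0.00
      vertex 0.00 0.00 0.00
    endloop
  endfacet
  facet normal -1.0000 0.0000 0.0000
    outer loop
      vertex 0.00 0.00 18.36
      vertex 0.00 25.29 18.36
      vertex 0.00 0.00 0.00
    endloop
  endfacet
  facet normal 1.0000 0.0000 0.0000
    outer loop
      vertex 20.97 0.00 0.00
      vertex 20.97 25.29 0.00
      vertex 20.97 25.29 18.36
    endloop
  endfacet
  facet normal 1.0000 0.0000 0.0000
    outer loop
      vertex 20.97 0.00 0.00
      vertex 20.97 25.29 18.36
      vertex 20.97 0.00 18.36
    endloop
  endfacet
endsolid part

The G0 Z moves step by Δz≈2.29 mm. Every layer's G1 loop is the same polygon, so the solid is a straight extrusion of it from z=0 to z≈18.4. Closing with flat bottom and top caps and triangulating gives 12 facets — a rectangular box, roughly 21 × 25.3 mm footprint and 18.4 mm tall.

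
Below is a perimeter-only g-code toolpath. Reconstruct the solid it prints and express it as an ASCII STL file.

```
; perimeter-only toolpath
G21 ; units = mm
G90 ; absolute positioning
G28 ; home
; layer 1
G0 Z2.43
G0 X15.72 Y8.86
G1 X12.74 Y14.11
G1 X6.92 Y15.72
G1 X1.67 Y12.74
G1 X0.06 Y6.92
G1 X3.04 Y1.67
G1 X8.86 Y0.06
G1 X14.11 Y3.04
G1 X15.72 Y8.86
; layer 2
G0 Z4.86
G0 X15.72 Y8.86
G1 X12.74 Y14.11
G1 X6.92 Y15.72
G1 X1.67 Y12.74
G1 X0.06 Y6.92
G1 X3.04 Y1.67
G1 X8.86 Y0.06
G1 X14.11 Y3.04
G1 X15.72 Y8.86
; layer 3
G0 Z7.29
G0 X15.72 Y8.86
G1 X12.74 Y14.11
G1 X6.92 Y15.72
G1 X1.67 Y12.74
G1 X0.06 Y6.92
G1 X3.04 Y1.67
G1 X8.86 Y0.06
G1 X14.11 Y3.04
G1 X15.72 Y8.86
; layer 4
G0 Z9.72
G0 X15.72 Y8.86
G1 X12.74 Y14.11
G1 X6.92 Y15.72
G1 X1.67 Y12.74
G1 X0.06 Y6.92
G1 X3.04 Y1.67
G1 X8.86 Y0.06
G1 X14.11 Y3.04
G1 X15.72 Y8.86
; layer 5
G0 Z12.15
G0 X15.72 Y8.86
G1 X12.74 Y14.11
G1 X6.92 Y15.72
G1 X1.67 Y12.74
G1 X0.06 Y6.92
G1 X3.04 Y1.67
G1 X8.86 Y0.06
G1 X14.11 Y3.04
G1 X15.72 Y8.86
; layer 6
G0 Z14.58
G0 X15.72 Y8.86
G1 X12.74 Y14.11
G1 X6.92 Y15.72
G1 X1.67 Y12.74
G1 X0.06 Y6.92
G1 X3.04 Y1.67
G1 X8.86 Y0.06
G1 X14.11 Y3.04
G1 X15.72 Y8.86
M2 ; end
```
solid part
  facet normal 0.0000 0.0000 -1.0000
    outer loop
      vertex 6.92 15.72 0.00
      vertex 12.74 14.11 0.00
      vertex 15.72 8.86 0.00
    endloop
  endfacet
  facet normal 0.0000 0.0000 -1.0000
    outer loop
      vertex 1.67 12.74 0.00
      vertex 6.92 15.72 0.00
      vertex 15.72 8.86 0.00
    endloop
  endfacet
  facet normal 0.0000 0.0000 -1.0000
    outer loop
      vertex 0.06 6.92 0.00
      vertex 1.67 12.74 0.00
      vertex 15.72 8.86 0.00
    endloop
  endfacet
  facet normal 0.0000 0.0000 -1.0000
    outer loop
      vertex 3.04 1.67 0.00
      vertex 0.06 6.92 0.00
      vertex 15.72 8.86 0.00
    endloop
  endfacet
  facet normal 0.0000 0.0000 -1.0000
    outer loop
      vertex 8.86 0.06 0.00
      vertex 3.04 1.67 0.00
      vertex 15.72 8.86 0.00
    endloop
  endfacet
  facet normal 0.0000 0.0000 -1.0000
    outer loop
      vertex 14.11 3.04 0.00
      vertex 8.86 0.06 0.00
      vertex 15.72 8.86 0.00
    endloop
  endfacet
  facet normal 0.0000 0.0000 1.0000
    outer loop
      vertex 15.72 8.86 14.58
      vertex 12.74 14.11 14.58
      vertex 6.92 15.72 14.58
    endloop
  endfacet
  facet normal 0.0000 0.0000 1.0000
    outer loop
      vertex 15.72 8.86 14.58
      vertex 6.92 15.72 14.58
      vertex 1.67 12.74 14.58
    endloop
  endfacet
  facet normal 0.0000 0.0000 1.0000
    outer loop
      vertex 15.72 8.86 14.58
      vertex 1.67 12.74 14.58
      vertex 0.06 6.92 14.58
    endloop
  endfacet
  facet normal 0.0000 0.0000 1.0000
    outer loop
      vertex 15.72 8.86 14.58
      vertex 0.06 6.92 14.58
      vertex 3.04 1.67 14.58
    endloop
  endfacet
  facet normal 0.0000 0.0000 1.0000
    outer loop
      vertex 15.72 8.86 14.58
      vertex 3.04 1.67 14.58
      vertex 8.86 0.06 14.58
    endloop
  endfacet
  facet normal 0.0000 0.0000 1.0000
    outer loop
      vertex 15.72 8.86 14.58
      vertex 8.86 0.06 14.58
      vertex 14.11 3.04 14.58
    endloop
  endfacet
  facet normal 0.8697 0.4936 0.0000
    outer loop
      vertex 15.72 8.86 0.00
      vertex 12.74 14.11 0.00
      vertex 12.74 14.11 14.58
    endloop
  endfacet
  facet normal 0.8697 0.4936 0.0000
    outer loop
      vertex 15.72 8.86 0.00
      vertex 12.74 14.11 14.58
      vertex 15.72 8.86 14.58
    endloop
  endfacet
  facet normal 0.2666 0.9638 0.0000
    outer loop
      vertex 12.74 14.11 0.00
      vertex 6.92 15.72 0.00
      vertex 6.92 15.72 14.58
    endloop
  endfacet
  facet normal 0.2666 0.9638 0.0000
    outer loop
      vertex 12.74 14.11 0.00
      vertex 6.92 15.72 14.58
      vertex 12.74 14.11 14.58
    endloop
  endfacet
  facet normal -0.4936 0.8697 0.0000
    outer loop
      vertex 6.92 15.72 0.00
      vertex 1.67 12.74 0.00
      vertex 1.67 12.74 14.58
    endloop
  endfacet
  facet normal -0.4936 0.8697 0.0000
    outer loop
      vertex 6.92 15.72 0.00
      vertex 1.67 12.74 14.58
      vertex 6.92 15.72 14.58
    endloop
  endfacet
  facet normal -0.9638 0.2666 0.0000
    outer loop
      vertex 1.67 12.74 0.00
      vertex 0.06 6.92 0.00
      vertex 0.06 6.92 14.58
    endloop
  endfacet
  facet normal -0.9638 0.2666 0.0000
    outer loop
      vertex 1.67 12.74 0.00
      vertex 0.06 6.92 14.58
      vertex 1.67 12.74 14.58
    endloop
  endfacet
  facet normal -0.8697 -0.4936 0.0000
    outer loop
      vertex 0.06 6.92 0.00
      vertex 3.04 1.67 0.00
      vertex 3.04 1.67 14.58
    endloop
  endfacet
  facet normal -0.8697 -0.4936 0.0000
    outer loop
      vertex 0.06 6.92 0.00
      vertex 3.04 1.67 14.58
      vertex 0.06 6.92 14.58
    endloop
  endfacet
  facet normal -0.2666 -0.9638 0.0000
    outer loop
      vertex 3.04 1.67 0.00
      vertex 8.86 0.06 0.00
      vertex 8.86 0.06 14.58
    endloop
  endfacet
  facet normal -0.2666 -0.9638 0.0000
    outer loop
      vertex 3.04 1.67 0.00
      vertex 8.86 0.06 14.58
      vertex 3.04 1.67 14.58
    endloop
  endfacet
  facet normal 0.4936 -0.8697 0.0000
    outer loop
      vertex 8.86 0.06 0.00
      vertex 14.11 3.04 0.00
      vertex 14.11 3.04 14.58
    endloop
  endfacet
  facet normal 0.4936 -0.8697 0.0000
    outer loop
      vertex 8.86 0.06 0.00
      vertex 14.11 3.04 14.58
      vertex 8.86 0.06 14.58
    endloop
  endfacet
  facet normal 0.9638 -0.2666 0.0000
    outer loop
      vertex 14.11 3.04 0.00
      vertex 15.72 8.86 0.00
      vertex 15.72 8.86 14.58
    endloop
  endfacet
  facet normal 0.9638 -0.2666 0.0000
    outer loop
      vertex 14.11 3.04 0.00
      vertex 15.72 8.86 14.58
      vertex 14.11 3.04 14.58
    endloop
  endfacet
endsolid part

The G0 Z moves step by Δz≈2.43 mm. Every layer's G1 loop is the same polygon, so the solid is a straight extrusion of it from z=0 to z≈14.6. Closing with flat bottom and top caps and triangulating gives 28 facets — a regular 8-sided prism (a cylinder approximated with 8 flat sides), circumscribed radius ≈ 7.89 mm, height ≈ 14.6 mm.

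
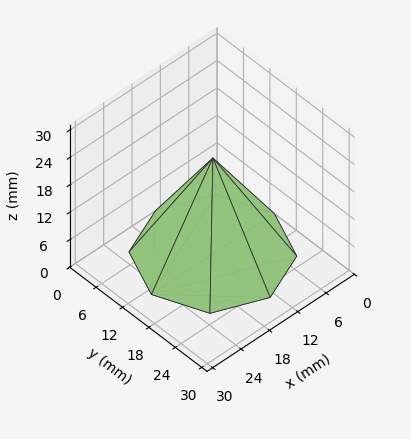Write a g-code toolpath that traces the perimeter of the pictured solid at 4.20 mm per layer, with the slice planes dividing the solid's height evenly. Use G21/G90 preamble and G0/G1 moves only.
Reading the render: the shape is a regular 8-sided pyramid, base circumscribed radius ≈ 13 mm, apex at z ≈ 21 mm (dimensions read to the nearest mm from the axis ticks). For the g-code, the solid's height is divided into equal slices at the stated Δz and each level perimeter traced with G1 moves after a G0 lift.

; perimeter-only toolpath
G21 ; units = mm
G90 ; absolute positioning
G28 ; home
; layer 1
G0 Z4.20
G0 X23.40 Y13.00
G1 X20.35 Y20.35
G1 X13.00 Y23.40
G1 X5.65 Y20.35
G1 X2.60 Y13.00
G1 X5.65 Y5.65
G1 X13.00 Y2.60
G1 X20.35 Y5.65
G1 X23.40 Y13.00
; layer 2
G0 Z8.40
G0 X20.80 Y13.00
G1 X18.51 Y18.51
G1 X13.00 Y20.80
G1 X7.49 Y18.51
G1 X5.20 Y13.00
G1 X7.49 Y7.49
G1 X13.00 Y5.20
G1 X18.51 Y7.49
G1 X20.80 Y13.00
; layer 3
G0 Z12.60
G0 X18.20 Y13.00
G1 X16.68 Y16.68
G1 X13.00 Y18.20
G1 X9.32 Y16.68
G1 X7.80 Y13.00
G1 X9.32 Y9.32
G1 X13.00 Y7.80
G1 X16.68 Y9.32
G1 X18.20 Y13.00
; layer 4
G0 Z16.80
G0 X15.60 Y13.00
G1 X14.84 Y14.84
G1 X13.00 Y15.60
G1 X11.16 Y14.84
G1 X10.40 Y13.00
G1 X11.16 Y11.16
G1 X13.00 Y10.40
G1 X14.84 Y11.16
G1 X15.60 Y13.00
M2 ; end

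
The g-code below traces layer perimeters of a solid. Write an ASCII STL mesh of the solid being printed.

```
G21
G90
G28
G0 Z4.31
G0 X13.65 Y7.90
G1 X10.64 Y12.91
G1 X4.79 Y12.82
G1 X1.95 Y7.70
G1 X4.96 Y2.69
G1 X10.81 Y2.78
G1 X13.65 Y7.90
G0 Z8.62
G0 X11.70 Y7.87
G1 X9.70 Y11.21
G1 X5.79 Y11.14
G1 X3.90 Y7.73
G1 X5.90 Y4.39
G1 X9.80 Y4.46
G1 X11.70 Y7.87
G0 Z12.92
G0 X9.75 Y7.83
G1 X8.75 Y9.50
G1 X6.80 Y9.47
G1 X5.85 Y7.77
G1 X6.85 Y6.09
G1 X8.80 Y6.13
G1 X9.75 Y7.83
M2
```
solid part
  facet normal 0.0000 0.0000 -1.0000
    outer loop
      vertex 3.79 14.49 0.00
      vertex 11.59 14.62 0.00
      vertex 15.60 7.93 0.00
    endloop
  endfacet
  facet normal 0.0000 0.0000 -1.0000
    outer loop
      vertex 0.00 7.67 0.00
      vertex 3.79 14.49 0.00
      vertex 15.60 7.93 0.00
    endloop
  endfacet
  facet normal 0.0000 0.0000 -1.0000
    outer loop
      vertex 4.01 0.98 0.00
      vertex 0.00 7.67 0.00
      vertex 15.60 7.93 0.00
    endloop
  endfacet
  facet normal 0.0000 0.0000 -1.0000
    outer loop
      vertex 11.81 1.11 0.00
      vertex 4.01 0.98 0.00
      vertex 15.60 7.93 0.00
    endloop
  endfacet
  facet normal 0.7985 0.4786 0.3651
    outer loop
      vertex 15.60 7.93 0.00
      vertex 11.59 14.62 0.00
      vertex 7.80 7.80 17.23
    endloop
  endfacet
  facet normal -0.0155 0.9309 0.3650
    outer loop
      vertex 11.59 14.62 0.00
      vertex 3.79 14.49 0.00
      vertex 7.80 7.80 17.23
    endloop
  endfacet
  facet normal -0.8138 0.4522 0.3650
    outer loop
      vertex 3.79 14.49 0.00
      vertex 0.00 7.67 0.00
      vertex 7.80 7.80 17.23
    endloop
  endfacet
  facet normal -0.7985 -0.4786 0.3651
    outer loop
      vertex 0.00 7.67 0.00
      vertex 4.01 0.98 0.00
      vertex 7.80 7.80 17.23
    endloop
  endfacet
  facet normal 0.0155 -0.9309 0.3650
    outer loop
      vertex 4.01 0.98 0.00
      vertex 11.81 1.11 0.00
      vertex 7.80 7.80 17.23
    endloop
  endfacet
  facet normal 0.8138 -0.4522 0.3650
    outer loop
      vertex 11.81 1.11 0.00
      vertex 15.60 7.93 0.00
      vertex 7.80 7.80 17.23
    endloop
  endfacet
endsolid part

The G0 Z moves step by Δz≈4.31 mm. The G1 loops shrink linearly with z, so the solid tapers from its base footprint up to z≈17.2. Closing with a flat bottom cap and the tapered top and triangulating gives 10 facets — a regular 6-sided pyramid, base circumscribed radius ≈ 7.8 mm, apex at z ≈ 17.2 mm.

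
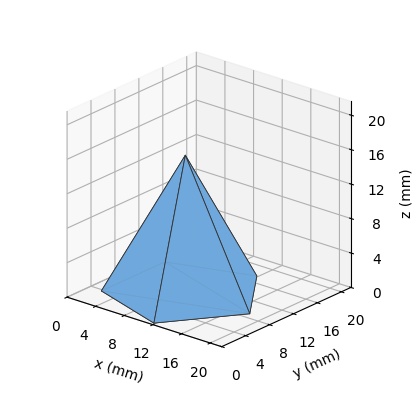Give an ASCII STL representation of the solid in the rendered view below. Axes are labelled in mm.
Reading the render: the shape is a regular 5-sided pyramid, base circumscribed radius ≈ 9 mm, apex at z ≈ 16 mm (dimensions read to the nearest mm from the axis ticks). For the STL, each face is triangulated and given an outward normal.

solid part
  facet normal 0.0000 0.0000 -1.0000
    outer loop
      vertex 1.7 14.3 0.0
      vertex 11.8 17.6 0.0
      vertex 18.0 9.0 0.0
    endloop
  endfacet
  facet normal 0.0000 0.0000 -1.0000
    outer loop
      vertex 1.7 3.7 0.0
      vertex 1.7 14.3 0.0
      vertex 18.0 9.0 0.0
    endloop
  endfacet
  facet normal 0.0000 0.0000 -1.0000
    outer loop
      vertex 11.8 0.4 0.0
      vertex 1.7 3.7 0.0
      vertex 18.0 9.0 0.0
    endloop
  endfacet
  facet normal 0.7380 0.5320 0.4151
    outer loop
      vertex 18.0 9.0 0.0
      vertex 11.8 17.6 0.0
      vertex 9.0 9.0 16.0
    endloop
  endfacet
  facet normal -0.2825 0.8647 0.4153
    outer loop
      vertex 11.8 17.6 0.0
      vertex 1.7 14.3 0.0
      vertex 9.0 9.0 16.0
    endloop
  endfacet
  facet normal -0.9098 0.0000 0.4151
    outer loop
      vertex 1.7 14.3 0.0
      vertex 1.7 3.7 0.0
      vertex 9.0 9.0 16.0
    endloop
  endfacet
  facet normal -0.2825 -0.8647 0.4153
    outer loop
      vertex 1.7 3.7 0.0
      vertex 11.8 0.4 0.0
      vertex 9.0 9.0 16.0
    endloop
  endfacet
  facet normal 0.7380 -0.5320 0.4151
    outer loop
      vertex 11.8 0.4 0.0
      vertex 18.0 9.0 0.0
      vertex 9.0 9.0 16.0
    endloop
  endfacet
endsolid part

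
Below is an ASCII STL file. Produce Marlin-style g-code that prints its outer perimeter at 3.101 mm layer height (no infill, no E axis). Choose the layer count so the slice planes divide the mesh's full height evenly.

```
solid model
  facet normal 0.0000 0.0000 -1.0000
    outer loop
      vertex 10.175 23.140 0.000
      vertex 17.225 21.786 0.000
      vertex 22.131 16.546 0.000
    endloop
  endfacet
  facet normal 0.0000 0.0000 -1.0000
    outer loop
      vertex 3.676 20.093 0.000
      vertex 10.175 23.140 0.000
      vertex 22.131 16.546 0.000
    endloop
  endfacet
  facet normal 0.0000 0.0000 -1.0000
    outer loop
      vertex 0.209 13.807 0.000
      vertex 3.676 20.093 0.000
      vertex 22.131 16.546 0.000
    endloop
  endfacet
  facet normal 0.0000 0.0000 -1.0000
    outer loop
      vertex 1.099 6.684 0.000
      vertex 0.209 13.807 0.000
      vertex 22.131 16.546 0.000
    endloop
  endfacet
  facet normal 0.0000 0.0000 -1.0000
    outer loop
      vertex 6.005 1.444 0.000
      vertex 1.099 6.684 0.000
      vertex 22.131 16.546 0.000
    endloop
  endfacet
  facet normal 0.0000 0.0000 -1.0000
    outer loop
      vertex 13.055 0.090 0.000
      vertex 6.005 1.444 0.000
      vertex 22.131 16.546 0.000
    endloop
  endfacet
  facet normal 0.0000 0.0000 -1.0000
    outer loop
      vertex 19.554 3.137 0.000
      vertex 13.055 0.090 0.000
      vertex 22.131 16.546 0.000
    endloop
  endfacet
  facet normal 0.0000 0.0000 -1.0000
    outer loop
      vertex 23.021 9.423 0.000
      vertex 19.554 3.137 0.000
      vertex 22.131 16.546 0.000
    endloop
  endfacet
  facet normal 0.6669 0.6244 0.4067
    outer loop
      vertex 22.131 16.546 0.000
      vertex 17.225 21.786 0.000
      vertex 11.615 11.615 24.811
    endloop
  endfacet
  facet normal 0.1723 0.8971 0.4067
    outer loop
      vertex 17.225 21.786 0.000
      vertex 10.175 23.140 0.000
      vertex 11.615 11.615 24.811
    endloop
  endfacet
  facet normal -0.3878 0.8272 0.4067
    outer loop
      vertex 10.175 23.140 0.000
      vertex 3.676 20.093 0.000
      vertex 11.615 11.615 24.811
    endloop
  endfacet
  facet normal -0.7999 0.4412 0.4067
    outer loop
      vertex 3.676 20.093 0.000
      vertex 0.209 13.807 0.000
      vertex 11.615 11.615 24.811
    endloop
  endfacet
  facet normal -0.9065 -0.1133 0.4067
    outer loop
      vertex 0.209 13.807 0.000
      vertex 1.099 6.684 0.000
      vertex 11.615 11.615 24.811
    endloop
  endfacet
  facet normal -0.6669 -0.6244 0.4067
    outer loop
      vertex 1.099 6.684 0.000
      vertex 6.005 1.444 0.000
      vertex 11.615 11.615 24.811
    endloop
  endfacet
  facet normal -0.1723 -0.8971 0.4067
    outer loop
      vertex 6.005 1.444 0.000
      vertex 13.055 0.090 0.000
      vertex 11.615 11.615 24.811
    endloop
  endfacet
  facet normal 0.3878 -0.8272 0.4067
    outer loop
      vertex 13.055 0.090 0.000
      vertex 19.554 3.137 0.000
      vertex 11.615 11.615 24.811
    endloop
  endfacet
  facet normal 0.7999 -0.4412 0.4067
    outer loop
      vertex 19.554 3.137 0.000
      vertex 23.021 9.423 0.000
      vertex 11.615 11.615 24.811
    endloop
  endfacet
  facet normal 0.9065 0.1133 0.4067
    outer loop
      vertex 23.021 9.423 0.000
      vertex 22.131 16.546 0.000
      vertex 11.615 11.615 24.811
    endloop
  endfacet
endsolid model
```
; perimeter-only toolpath
G21 ; units = mm
G90 ; absolute positioning
G28 ; home
; layer 1
G0 Z3.101
G0 X20.817 Y15.930
G1 X16.524 Y20.515
G1 X10.355 Y21.699
G1 X4.668 Y19.033
G1 X1.635 Y13.533
G1 X2.413 Y7.300
G1 X6.706 Y2.715
G1 X12.875 Y1.531
G1 X18.562 Y4.197
G1 X21.595 Y9.697
G1 X20.817 Y15.930
; layer 2
G0 Z6.203
G0 X19.502 Y15.313
G1 X15.823 Y19.243
G1 X10.535 Y20.259
G1 X5.661 Y17.973
G1 X3.061 Y13.259
G1 X3.728 Y7.917
G1 X7.408 Y3.987
G1 X12.695 Y2.971
G1 X17.569 Y5.256
G1 X20.169 Y9.971
G1 X19.502 Y15.313
; layer 3
G0 Z9.304
G0 X18.188 Y14.697
G1 X15.121 Y17.972
G1 X10.715 Y18.818
G1 X6.653 Y16.914
G1 X4.486 Y12.985
G1 X5.042 Y8.533
G1 X8.109 Y5.258
G1 X12.515 Y4.412
G1 X16.577 Y6.316
G1 X18.744 Y10.245
G1 X18.188 Y14.697
; layer 4
G0 Z12.405
G0 X16.873 Y14.081
G1 X14.420 Y16.701
G1 X10.895 Y17.378
G1 X7.646 Y15.854
G1 X5.912 Y12.711
G1 X6.357 Y9.149
G1 X8.810 Y6.530
G1 X12.335 Y5.853
G1 X15.584 Y7.376
G1 X17.318 Y10.519
G1 X16.873 Y14.081
; layer 5
G0 Z15.507
G0 X15.559 Y13.464
G1 X13.719 Y15.429
G1 X11.075 Y15.937
G1 X8.638 Y14.794
G1 X7.338 Y12.437
G1 X7.671 Y9.766
G1 X9.511 Y7.801
G1 X12.155 Y7.293
G1 X14.592 Y8.436
G1 X15.892 Y10.793
G1 X15.559 Y13.464
; layer 6
G0 Z18.608
G0 X14.244 Y12.848
G1 X13.018 Y14.158
G1 X11.255 Y14.496
G1 X9.630 Y13.735
G1 X8.764 Y12.163
G1 X8.986 Y10.382
G1 X10.213 Y9.072
G1 X11.975 Y8.734
G1 X13.600 Y9.495
G1 X14.467 Y11.067
G1 X14.244 Y12.848
; layer 7
G0 Z21.710
G0 X12.930 Y12.231
G1 X12.316 Y12.886
G1 X11.435 Y13.056
G1 X10.623 Y12.675
G1 X10.189 Y11.889
G1 X10.301 Y10.999
G1 X10.914 Y10.344
G1 X11.795 Y10.174
G1 X12.607 Y10.555
G1 X13.041 Y11.341
G1 X12.930 Y12.231
M2 ; end

The solid is a regular 10-sided pyramid, base circumscribed radius ≈ 11.6 mm, apex at z ≈ 24.8 mm. Slicing at Δz = 3.101 mm — 8 equal slices spanning the solid's height, so layer i sits at z = i·h/8 — gives 7 non-empty perimeters. Each is a 10-segment closed polygon; G0 lifts to the layer z and rapids to the start vertex, then G1 traces the edges. The cross-section shrinks linearly with z (the slice at the apex is degenerate and omitted).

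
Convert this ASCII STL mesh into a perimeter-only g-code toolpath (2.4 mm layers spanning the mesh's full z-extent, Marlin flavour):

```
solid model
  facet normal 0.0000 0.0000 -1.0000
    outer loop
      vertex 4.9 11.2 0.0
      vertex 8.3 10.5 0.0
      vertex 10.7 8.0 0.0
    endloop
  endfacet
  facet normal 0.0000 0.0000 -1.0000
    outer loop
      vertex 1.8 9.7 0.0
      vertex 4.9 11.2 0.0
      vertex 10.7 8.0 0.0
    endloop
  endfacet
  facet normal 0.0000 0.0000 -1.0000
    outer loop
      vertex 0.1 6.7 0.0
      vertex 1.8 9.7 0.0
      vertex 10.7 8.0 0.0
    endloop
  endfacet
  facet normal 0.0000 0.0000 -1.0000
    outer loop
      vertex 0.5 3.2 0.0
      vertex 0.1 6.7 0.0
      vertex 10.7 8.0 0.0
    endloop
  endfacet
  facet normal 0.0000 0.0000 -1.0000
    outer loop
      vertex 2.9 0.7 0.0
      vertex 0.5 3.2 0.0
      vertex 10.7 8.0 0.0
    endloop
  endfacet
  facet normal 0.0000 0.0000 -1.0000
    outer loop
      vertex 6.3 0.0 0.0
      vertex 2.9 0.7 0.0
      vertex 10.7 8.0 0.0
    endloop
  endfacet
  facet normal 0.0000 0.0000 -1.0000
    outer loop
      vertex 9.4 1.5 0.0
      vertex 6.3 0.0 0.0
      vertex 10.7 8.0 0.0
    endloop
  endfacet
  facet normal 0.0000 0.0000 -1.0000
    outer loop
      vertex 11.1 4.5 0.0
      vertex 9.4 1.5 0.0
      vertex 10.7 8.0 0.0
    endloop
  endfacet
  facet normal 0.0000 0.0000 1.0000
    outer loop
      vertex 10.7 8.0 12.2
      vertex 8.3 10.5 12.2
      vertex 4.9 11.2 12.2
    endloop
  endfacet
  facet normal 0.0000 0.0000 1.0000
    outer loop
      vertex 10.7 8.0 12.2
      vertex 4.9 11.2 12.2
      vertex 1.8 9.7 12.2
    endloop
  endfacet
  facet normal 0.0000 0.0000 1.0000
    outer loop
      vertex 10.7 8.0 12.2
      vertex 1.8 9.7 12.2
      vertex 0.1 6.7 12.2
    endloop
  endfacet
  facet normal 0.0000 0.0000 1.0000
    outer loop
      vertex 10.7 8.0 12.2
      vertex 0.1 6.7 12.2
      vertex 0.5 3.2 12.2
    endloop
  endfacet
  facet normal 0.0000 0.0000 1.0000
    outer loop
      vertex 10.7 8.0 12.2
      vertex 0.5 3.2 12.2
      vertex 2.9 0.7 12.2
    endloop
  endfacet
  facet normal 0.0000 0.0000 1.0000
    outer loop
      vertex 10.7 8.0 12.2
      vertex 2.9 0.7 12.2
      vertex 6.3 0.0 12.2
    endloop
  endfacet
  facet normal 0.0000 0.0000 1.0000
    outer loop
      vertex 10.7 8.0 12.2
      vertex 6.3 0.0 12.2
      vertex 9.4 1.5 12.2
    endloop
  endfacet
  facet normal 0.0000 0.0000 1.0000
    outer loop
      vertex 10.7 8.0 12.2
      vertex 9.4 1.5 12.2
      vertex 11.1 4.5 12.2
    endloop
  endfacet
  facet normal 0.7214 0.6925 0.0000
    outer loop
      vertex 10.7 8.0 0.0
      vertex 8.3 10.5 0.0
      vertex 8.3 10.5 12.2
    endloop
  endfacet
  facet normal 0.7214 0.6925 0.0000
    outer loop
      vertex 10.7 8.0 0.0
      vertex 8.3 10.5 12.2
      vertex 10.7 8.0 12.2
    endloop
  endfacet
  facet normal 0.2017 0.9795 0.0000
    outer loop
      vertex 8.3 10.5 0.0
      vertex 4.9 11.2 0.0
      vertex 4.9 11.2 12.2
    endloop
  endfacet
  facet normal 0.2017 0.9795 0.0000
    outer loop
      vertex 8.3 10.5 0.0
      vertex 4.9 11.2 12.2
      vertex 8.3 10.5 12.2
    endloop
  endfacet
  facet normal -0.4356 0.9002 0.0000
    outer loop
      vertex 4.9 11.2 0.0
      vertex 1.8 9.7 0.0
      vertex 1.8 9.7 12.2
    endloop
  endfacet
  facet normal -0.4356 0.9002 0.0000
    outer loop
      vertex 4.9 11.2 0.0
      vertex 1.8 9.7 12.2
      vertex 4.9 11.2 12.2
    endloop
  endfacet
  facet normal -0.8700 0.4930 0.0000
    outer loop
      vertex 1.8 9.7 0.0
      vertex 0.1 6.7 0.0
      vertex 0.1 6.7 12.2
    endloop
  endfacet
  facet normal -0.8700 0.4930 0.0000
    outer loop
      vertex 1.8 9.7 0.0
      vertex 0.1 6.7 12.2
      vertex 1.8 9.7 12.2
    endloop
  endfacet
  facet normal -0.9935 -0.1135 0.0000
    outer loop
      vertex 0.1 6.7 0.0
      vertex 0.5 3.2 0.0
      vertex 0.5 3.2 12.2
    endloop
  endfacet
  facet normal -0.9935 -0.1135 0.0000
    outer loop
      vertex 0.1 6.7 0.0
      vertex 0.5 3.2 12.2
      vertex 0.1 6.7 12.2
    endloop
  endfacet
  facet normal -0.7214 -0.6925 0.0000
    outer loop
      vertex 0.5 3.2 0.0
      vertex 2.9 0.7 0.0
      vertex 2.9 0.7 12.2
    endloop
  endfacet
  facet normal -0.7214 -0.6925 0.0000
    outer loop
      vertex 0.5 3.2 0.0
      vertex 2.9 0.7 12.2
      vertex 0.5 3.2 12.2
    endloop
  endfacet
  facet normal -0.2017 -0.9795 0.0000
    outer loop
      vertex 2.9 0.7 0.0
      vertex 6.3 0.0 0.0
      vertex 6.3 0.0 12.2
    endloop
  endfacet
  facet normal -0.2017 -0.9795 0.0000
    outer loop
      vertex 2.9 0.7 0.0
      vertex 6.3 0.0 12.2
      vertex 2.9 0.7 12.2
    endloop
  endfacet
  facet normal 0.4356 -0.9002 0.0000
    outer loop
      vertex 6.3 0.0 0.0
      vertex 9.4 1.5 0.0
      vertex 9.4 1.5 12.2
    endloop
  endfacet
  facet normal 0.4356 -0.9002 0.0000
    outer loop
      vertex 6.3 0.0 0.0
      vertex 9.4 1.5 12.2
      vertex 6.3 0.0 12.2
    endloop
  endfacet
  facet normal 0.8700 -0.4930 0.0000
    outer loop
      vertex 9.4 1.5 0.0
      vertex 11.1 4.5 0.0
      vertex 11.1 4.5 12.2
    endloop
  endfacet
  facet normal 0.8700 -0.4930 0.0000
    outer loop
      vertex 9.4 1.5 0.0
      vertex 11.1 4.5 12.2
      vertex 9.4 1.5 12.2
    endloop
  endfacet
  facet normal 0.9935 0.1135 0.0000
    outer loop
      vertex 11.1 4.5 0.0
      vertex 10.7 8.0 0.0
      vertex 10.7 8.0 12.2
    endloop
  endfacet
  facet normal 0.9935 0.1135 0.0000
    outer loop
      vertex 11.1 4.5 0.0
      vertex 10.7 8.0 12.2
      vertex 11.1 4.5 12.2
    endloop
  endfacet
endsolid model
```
; perimeter-only toolpath
G21 ; units = mm
G90 ; absolute positioning
G28 ; home
; layer 1
G0 Z2.4
G0 X10.7 Y8.0
G1 X8.3 Y10.5
G1 X4.9 Y11.2
G1 X1.8 Y9.7
G1 X0.1 Y6.7
G1 X0.5 Y3.2
G1 X2.9 Y0.7
G1 X6.3 Y0.0
G1 X9.4 Y1.5
G1 X11.1 Y4.5
G1 X10.7 Y8.0
; layer 2
G0 Z4.9
G0 X10.7 Y8.0
G1 X8.3 Y10.5
G1 X4.9 Y11.2
G1 X1.8 Y9.7
G1 X0.1 Y6.7
G1 X0.5 Y3.2
G1 X2.9 Y0.7
G1 X6.3 Y0.0
G1 X9.4 Y1.5
G1 X11.1 Y4.5
G1 X10.7 Y8.0
; layer 3
G0 Z7.3
G0 X10.7 Y8.0
G1 X8.3 Y10.5
G1 X4.9 Y11.2
G1 X1.8 Y9.7
G1 X0.1 Y6.7
G1 X0.5 Y3.2
G1 X2.9 Y0.7
G1 X6.3 Y0.0
G1 X9.4 Y1.5
G1 X11.1 Y4.5
G1 X10.7 Y8.0
; layer 4
G0 Z9.8
G0 X10.7 Y8.0
G1 X8.3 Y10.5
G1 X4.9 Y11.2
G1 X1.8 Y9.7
G1 X0.1 Y6.7
G1 X0.5 Y3.2
G1 X2.9 Y0.7
G1 X6.3 Y0.0
G1 X9.4 Y1.5
G1 X11.1 Y4.5
G1 X10.7 Y8.0
; layer 5
G0 Z12.2
G0 X10.7 Y8.0
G1 X8.3 Y10.5
G1 X4.9 Y11.2
G1 X1.8 Y9.7
G1 X0.1 Y6.7
G1 X0.5 Y3.2
G1 X2.9 Y0.7
G1 X6.3 Y0.0
G1 X9.4 Y1.5
G1 X11.1 Y4.5
G1 X10.7 Y8.0
M2 ; end

The solid is a regular 10-sided prism (a cylinder approximated with 10 flat sides), circumscribed radius ≈ 5.6 mm, height ≈ 12.2 mm. Slicing at Δz = 2.4 mm — 5 equal slices spanning the solid's height, so layer i sits at z = i·h/5 — gives 5 non-empty perimeters. Each is a 10-segment closed polygon; G0 lifts to the layer z and rapids to the start vertex, then G1 traces the edges.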